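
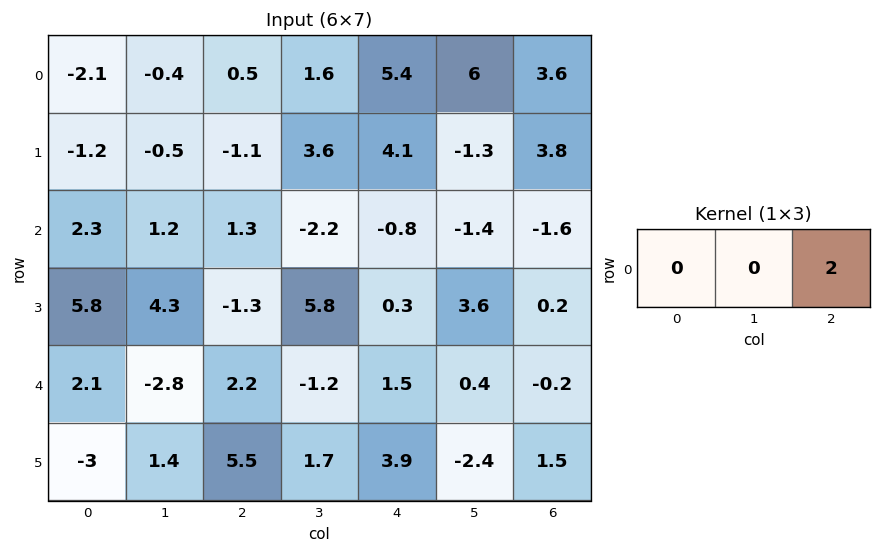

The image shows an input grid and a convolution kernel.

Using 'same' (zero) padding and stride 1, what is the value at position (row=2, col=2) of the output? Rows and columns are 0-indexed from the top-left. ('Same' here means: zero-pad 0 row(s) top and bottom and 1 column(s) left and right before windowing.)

-4.4

The receptive field on the zero-padded input at this output position is [1.2 1.3 -2.2]. Elementwise product with the kernel and sum: -2.2·2.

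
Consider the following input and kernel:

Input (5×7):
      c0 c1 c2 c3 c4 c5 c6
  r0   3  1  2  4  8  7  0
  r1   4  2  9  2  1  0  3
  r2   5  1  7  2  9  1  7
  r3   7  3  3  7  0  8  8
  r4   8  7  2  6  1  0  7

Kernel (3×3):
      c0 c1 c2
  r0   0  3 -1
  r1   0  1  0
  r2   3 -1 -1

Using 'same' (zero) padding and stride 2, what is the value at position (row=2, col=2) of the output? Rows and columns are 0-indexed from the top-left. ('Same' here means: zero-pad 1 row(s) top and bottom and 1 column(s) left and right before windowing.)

The receptive field on the zero-padded input at this output position is [7 0 8 / 6 1 0 / 0 0 0]. Elementwise product with the kernel and sum: 0·3 + 8·-1 + 1·1 + 0·3 + 0·-1 + 0·-1.

-7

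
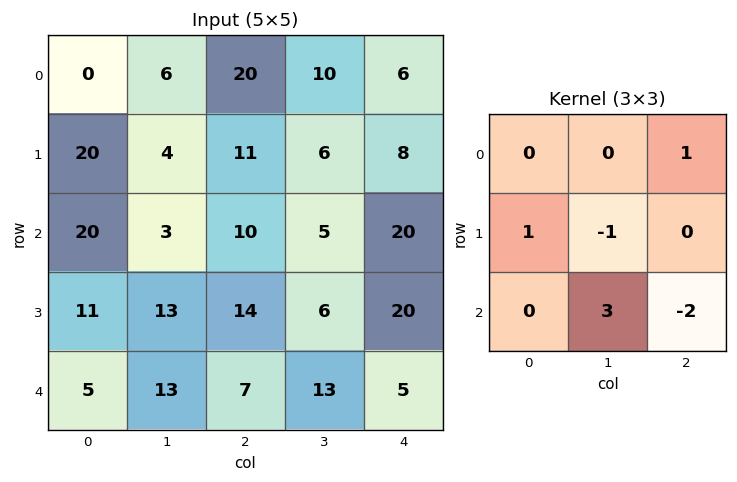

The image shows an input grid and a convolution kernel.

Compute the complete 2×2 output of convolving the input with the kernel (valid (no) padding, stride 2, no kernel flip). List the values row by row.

25 -14
33 57

Output[0,0]: The receptive field on the input at this output position is [0 6 20 / 20 4 11 / 20 3 10]. Elementwise product with the kernel and sum: 20·1 + 20·1 + 4·-1 + 3·3 + 10·-2.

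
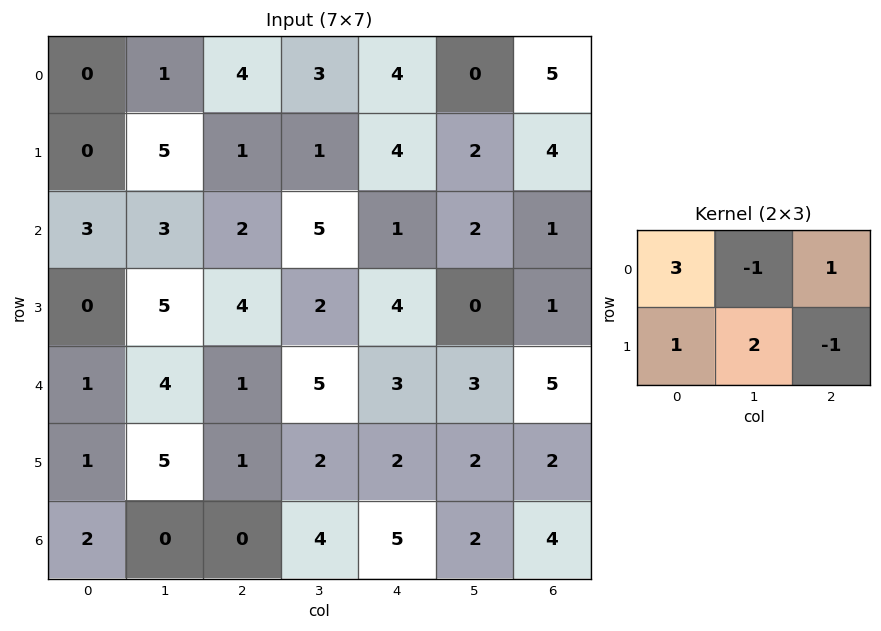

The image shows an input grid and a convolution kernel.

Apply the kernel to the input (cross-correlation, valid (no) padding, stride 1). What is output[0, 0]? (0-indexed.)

12

The receptive field on the input at this output position is [0 1 4 / 0 5 1]. Elementwise product with the kernel and sum: 0·3 + 1·-1 + 4·1 + 0·1 + 5·2 + 1·-1.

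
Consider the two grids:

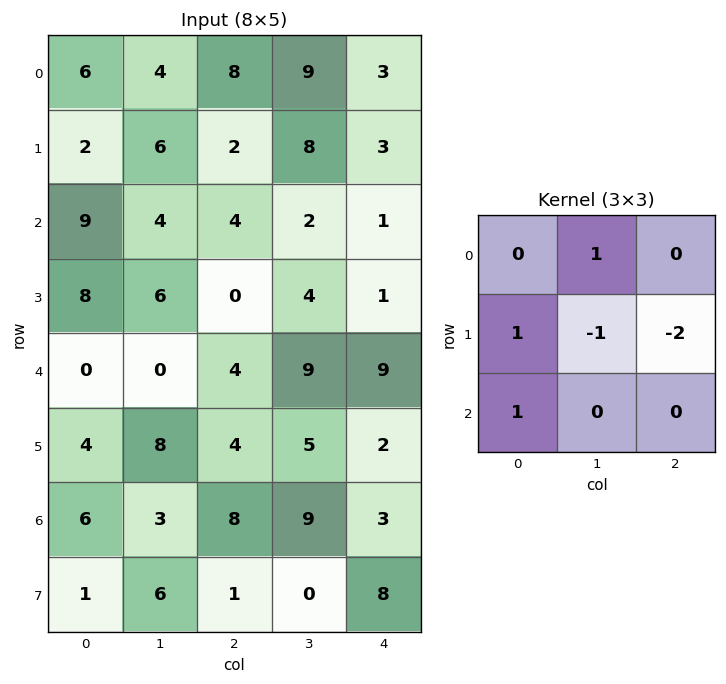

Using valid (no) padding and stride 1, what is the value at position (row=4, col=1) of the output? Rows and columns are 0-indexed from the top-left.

1

The receptive field on the input at this output position is [0 4 9 / 8 4 5 / 3 8 9]. Elementwise product with the kernel and sum: 4·1 + 8·1 + 4·-1 + 5·-2 + 3·1.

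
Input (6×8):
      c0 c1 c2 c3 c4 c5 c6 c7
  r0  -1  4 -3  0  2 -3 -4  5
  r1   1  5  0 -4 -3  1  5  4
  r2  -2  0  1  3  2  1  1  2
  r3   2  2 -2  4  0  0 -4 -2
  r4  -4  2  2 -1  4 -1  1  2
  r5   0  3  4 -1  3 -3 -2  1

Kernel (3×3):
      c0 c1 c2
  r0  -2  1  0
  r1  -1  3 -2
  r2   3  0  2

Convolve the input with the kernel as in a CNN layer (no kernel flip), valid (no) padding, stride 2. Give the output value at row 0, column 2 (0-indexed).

-3

The receptive field on the input at this output position is [2 -3 -4 / -3 1 5 / 2 1 1]. Elementwise product with the kernel and sum: 2·-2 + -3·1 + -3·-1 + 1·3 + 5·-2 + 2·3 + 1·2.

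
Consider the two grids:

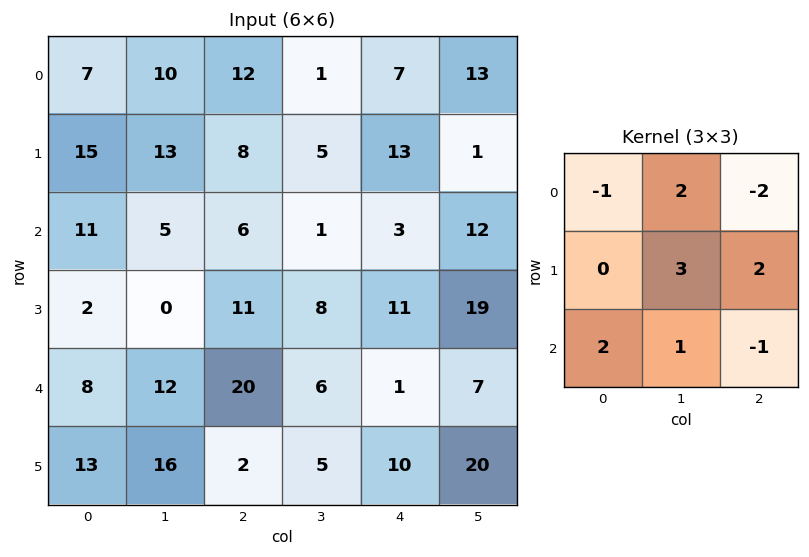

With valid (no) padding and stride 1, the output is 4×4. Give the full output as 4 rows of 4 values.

Output[0,0]: The receptive field on the input at this output position is [7 10 12 / 15 13 8 / 11 5 6]. Elementwise product with the kernel and sum: 7·-1 + 10·2 + 12·-2 + 13·3 + 8·2 + 11·2 + 5·1 + 6·-1.

65 61 27 21
15 16 4 60
17 92 81 58
92 107 2 -7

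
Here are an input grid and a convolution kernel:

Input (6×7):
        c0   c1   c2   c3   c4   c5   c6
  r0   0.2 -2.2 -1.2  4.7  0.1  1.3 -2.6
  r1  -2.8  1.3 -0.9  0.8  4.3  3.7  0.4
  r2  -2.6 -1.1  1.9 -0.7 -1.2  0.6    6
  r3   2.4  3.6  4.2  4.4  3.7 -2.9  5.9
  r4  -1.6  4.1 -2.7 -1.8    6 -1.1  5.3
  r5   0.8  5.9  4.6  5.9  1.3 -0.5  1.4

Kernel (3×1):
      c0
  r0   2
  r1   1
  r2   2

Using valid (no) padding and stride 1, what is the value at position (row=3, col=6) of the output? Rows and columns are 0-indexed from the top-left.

The receptive field on the input at this output position is [5.9 / 5.3 / 1.4]. Elementwise product with the kernel and sum: 5.9·2 + 5.3·1 + 1.4·2.

19.9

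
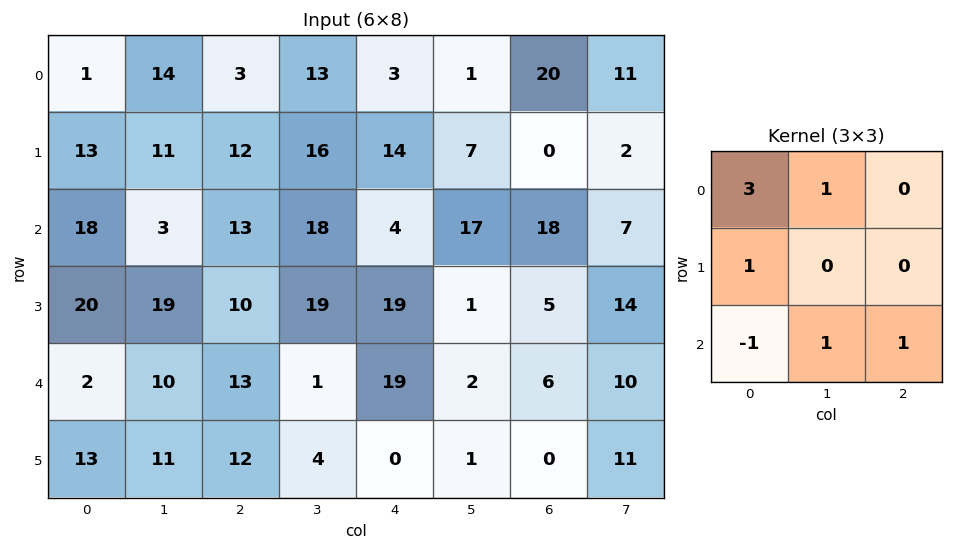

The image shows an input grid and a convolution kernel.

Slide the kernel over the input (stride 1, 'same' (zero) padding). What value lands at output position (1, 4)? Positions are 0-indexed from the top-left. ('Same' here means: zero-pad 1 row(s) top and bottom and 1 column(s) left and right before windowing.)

The receptive field on the zero-padded input at this output position is [13 3 1 / 16 14 7 / 18 4 17]. Elementwise product with the kernel and sum: 13·3 + 3·1 + 16·1 + 18·-1 + 4·1 + 17·1.

61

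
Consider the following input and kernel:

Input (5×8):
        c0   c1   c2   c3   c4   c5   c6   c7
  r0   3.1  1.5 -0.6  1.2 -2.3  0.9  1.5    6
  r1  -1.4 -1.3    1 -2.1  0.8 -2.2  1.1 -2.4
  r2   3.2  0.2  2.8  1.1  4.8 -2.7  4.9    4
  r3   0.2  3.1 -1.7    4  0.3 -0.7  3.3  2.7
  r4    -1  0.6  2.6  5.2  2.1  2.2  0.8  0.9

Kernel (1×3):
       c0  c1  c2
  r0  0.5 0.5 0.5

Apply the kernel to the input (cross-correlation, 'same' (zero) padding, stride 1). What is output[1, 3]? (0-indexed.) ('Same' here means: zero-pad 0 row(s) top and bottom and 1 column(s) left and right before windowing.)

-0.15

The receptive field on the zero-padded input at this output position is [1 -2.1 0.8]. Elementwise product with the kernel and sum: 1·0.5 + -2.1·0.5 + 0.8·0.5.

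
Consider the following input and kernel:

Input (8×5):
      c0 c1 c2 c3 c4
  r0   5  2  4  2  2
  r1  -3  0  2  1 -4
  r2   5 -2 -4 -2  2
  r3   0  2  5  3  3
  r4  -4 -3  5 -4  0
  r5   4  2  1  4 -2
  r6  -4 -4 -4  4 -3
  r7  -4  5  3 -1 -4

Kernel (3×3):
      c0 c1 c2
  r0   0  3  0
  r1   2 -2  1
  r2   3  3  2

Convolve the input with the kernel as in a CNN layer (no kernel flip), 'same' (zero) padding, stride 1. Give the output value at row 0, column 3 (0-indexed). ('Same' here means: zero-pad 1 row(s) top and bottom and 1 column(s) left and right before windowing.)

The receptive field on the zero-padded input at this output position is [0 0 0 / 4 2 2 / 2 1 -4]. Elementwise product with the kernel and sum: 0·3 + 4·2 + 2·-2 + 2·1 + 2·3 + 1·3 + -4·2.

7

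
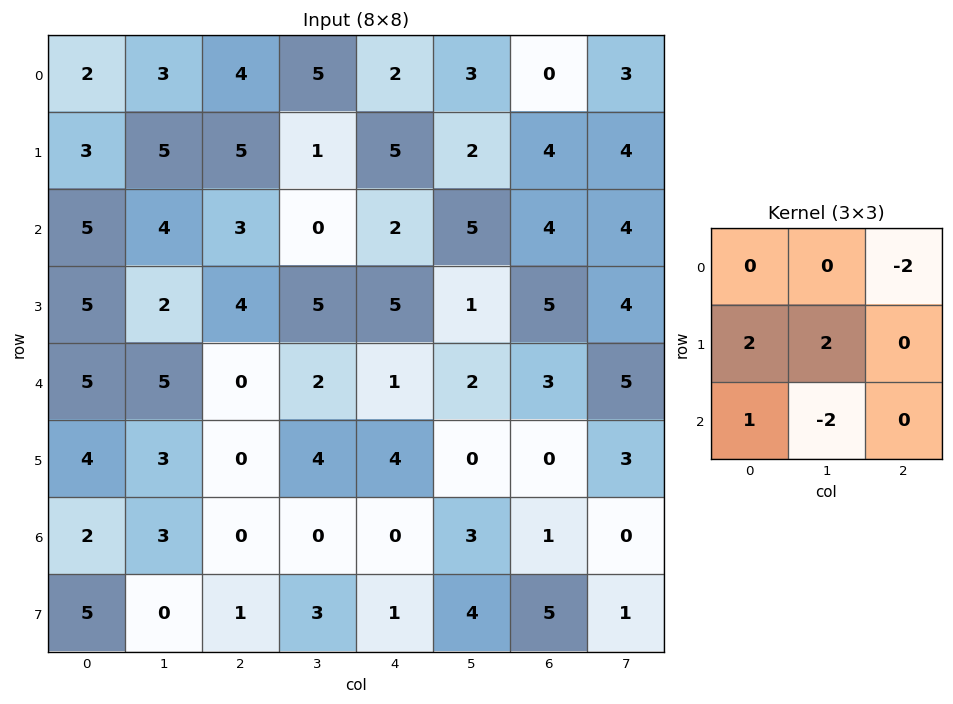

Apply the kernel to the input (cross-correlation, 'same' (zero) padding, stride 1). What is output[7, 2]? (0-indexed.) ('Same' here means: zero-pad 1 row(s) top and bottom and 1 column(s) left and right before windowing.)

2

The receptive field on the zero-padded input at this output position is [3 0 0 / 0 1 3 / 0 0 0]. Elementwise product with the kernel and sum: 0·-2 + 0·2 + 1·2 + 0·1 + 0·-2.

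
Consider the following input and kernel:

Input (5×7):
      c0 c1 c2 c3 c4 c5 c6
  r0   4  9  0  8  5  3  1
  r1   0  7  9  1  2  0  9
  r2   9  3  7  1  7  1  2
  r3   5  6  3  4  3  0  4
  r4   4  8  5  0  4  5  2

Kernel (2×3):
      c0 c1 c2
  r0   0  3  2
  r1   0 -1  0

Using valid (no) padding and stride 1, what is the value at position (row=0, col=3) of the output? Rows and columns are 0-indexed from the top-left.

The receptive field on the input at this output position is [8 5 3 / 1 2 0]. Elementwise product with the kernel and sum: 5·3 + 3·2 + 2·-1.

19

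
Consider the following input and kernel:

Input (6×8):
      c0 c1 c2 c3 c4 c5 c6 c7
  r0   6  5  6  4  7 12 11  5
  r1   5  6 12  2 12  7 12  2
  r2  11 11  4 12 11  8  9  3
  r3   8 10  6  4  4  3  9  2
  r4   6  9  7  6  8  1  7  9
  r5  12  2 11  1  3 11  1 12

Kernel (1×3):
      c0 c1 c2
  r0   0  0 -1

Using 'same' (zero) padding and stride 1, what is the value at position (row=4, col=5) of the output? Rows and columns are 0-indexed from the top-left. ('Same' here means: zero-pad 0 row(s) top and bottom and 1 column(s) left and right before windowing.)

The receptive field on the zero-padded input at this output position is [8 1 7]. Elementwise product with the kernel and sum: 7·-1.

-7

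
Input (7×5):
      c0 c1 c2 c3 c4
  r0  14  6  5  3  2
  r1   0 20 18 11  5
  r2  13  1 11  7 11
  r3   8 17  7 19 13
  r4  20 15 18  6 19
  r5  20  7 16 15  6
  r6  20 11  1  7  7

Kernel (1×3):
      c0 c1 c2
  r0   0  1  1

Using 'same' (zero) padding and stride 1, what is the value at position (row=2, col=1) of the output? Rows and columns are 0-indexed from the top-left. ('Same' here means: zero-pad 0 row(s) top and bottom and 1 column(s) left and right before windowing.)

The receptive field on the zero-padded input at this output position is [13 1 11]. Elementwise product with the kernel and sum: 1·1 + 11·1.

12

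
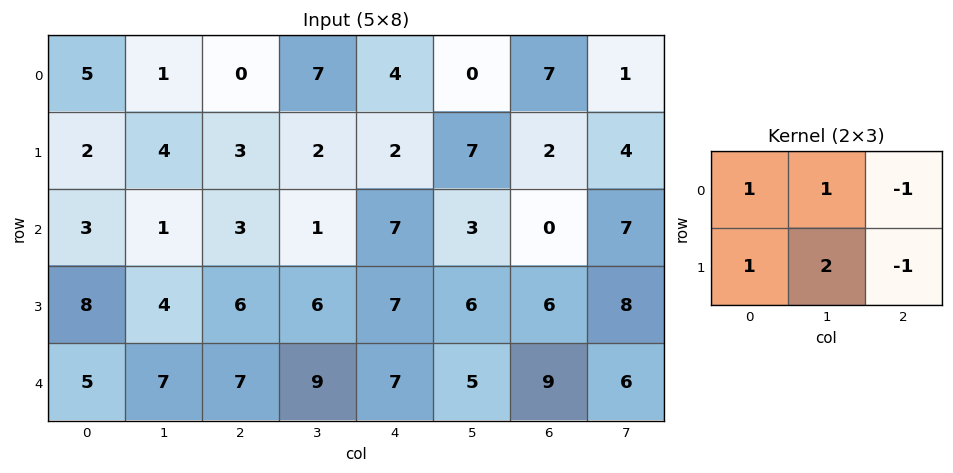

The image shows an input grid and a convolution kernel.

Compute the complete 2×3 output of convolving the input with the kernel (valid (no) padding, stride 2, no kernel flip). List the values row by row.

Output[0,0]: The receptive field on the input at this output position is [5 1 0 / 2 4 3]. Elementwise product with the kernel and sum: 5·1 + 1·1 + 0·-1 + 2·1 + 4·2 + 3·-1.

13 8 11
11 8 23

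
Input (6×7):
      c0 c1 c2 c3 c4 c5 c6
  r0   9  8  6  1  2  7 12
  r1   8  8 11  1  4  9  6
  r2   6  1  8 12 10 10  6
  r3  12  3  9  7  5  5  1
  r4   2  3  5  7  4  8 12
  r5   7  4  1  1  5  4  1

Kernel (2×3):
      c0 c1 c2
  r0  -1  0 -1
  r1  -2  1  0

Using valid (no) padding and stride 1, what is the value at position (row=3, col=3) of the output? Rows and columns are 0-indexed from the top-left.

The receptive field on the input at this output position is [7 5 5 / 7 4 8]. Elementwise product with the kernel and sum: 7·-1 + 5·-1 + 7·-2 + 4·1.

-22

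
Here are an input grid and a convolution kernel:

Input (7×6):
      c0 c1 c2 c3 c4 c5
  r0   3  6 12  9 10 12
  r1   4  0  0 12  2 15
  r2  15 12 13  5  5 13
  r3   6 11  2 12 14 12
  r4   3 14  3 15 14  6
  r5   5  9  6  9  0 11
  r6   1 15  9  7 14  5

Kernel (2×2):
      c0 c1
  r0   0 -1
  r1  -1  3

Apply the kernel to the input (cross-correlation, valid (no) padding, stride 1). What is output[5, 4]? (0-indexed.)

The receptive field on the input at this output position is [0 11 / 14 5]. Elementwise product with the kernel and sum: 11·-1 + 14·-1 + 5·3.

-10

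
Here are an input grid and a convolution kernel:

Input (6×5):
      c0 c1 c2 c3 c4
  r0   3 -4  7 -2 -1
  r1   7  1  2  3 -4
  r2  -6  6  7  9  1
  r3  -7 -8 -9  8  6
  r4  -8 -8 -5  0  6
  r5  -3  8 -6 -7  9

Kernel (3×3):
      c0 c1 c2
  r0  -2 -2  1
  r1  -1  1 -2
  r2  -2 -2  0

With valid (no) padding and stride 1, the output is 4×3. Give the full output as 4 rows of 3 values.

Output[0,0]: The receptive field on the input at this output position is [3 -4 7 / 7 1 2 / -6 6 7]. Elementwise product with the kernel and sum: 3·-2 + -4·-2 + 7·1 + 7·-1 + 1·1 + 2·-2 + -6·-2 + 6·-2.
Output[0,1]: The receptive field on the input at this output position is [-4 7 -2 / 1 2 3 / 6 7 9]. Elementwise product with the kernel and sum: -4·-2 + 7·-2 + -2·1 + 1·-1 + 2·1 + 3·-2 + 6·-2 + 7·-2.

-1 -39 -34
14 14 -12
56 -8 -16
21 41 27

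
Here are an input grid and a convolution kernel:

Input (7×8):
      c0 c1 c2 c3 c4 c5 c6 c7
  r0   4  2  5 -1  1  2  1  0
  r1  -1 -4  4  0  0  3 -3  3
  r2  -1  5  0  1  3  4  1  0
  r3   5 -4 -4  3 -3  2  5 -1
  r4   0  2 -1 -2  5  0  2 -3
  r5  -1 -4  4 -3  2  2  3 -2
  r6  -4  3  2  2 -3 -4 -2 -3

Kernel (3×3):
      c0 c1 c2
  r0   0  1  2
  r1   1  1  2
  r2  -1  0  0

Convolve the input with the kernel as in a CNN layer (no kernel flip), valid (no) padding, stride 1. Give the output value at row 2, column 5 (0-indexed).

6

The receptive field on the input at this output position is [4 1 0 / 2 5 -1 / 0 2 -3]. Elementwise product with the kernel and sum: 1·1 + 0·2 + 2·1 + 5·1 + -1·2 + 0·-1.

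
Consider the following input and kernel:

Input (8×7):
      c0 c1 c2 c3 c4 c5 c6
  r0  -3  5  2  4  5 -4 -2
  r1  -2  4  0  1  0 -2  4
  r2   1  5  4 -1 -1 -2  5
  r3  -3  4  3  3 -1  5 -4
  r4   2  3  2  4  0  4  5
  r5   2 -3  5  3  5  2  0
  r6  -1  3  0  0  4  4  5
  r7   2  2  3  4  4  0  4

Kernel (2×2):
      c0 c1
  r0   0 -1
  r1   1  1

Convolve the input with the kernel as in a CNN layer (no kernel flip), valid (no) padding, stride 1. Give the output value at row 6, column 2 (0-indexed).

The receptive field on the input at this output position is [0 0 / 3 4]. Elementwise product with the kernel and sum: 0·-1 + 3·1 + 4·1.

7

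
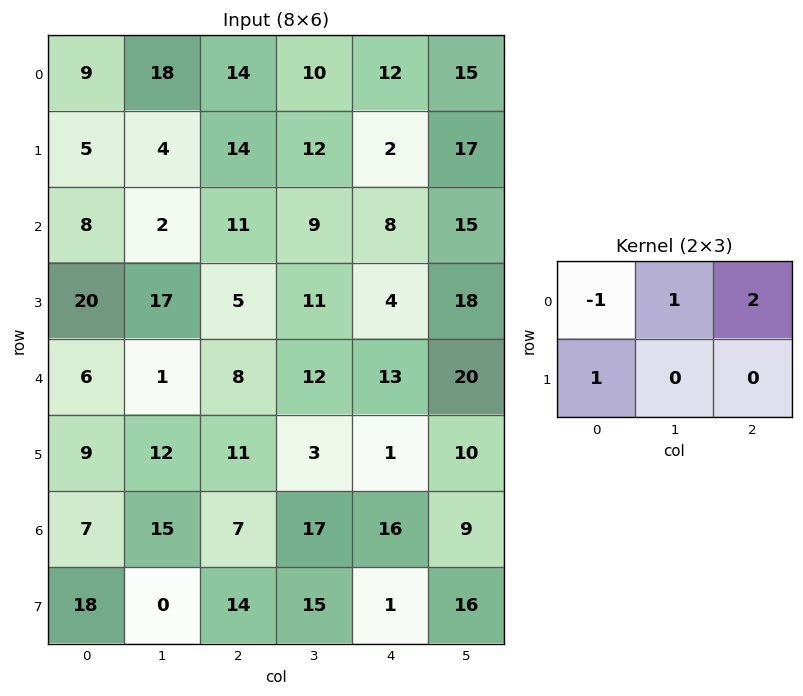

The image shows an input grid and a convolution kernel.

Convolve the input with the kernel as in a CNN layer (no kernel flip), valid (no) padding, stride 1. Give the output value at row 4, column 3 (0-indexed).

44

The receptive field on the input at this output position is [12 13 20 / 3 1 10]. Elementwise product with the kernel and sum: 12·-1 + 13·1 + 20·2 + 3·1.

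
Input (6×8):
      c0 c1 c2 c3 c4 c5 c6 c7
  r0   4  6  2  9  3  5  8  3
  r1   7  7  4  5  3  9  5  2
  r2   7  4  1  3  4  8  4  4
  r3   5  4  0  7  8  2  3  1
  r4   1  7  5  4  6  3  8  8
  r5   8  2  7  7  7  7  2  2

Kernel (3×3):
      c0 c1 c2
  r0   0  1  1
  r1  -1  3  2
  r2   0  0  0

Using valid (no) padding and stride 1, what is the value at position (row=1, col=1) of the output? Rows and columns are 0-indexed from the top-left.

14

The receptive field on the input at this output position is [7 4 5 / 4 1 3 / 4 0 7]. Elementwise product with the kernel and sum: 4·1 + 5·1 + 4·-1 + 1·3 + 3·2.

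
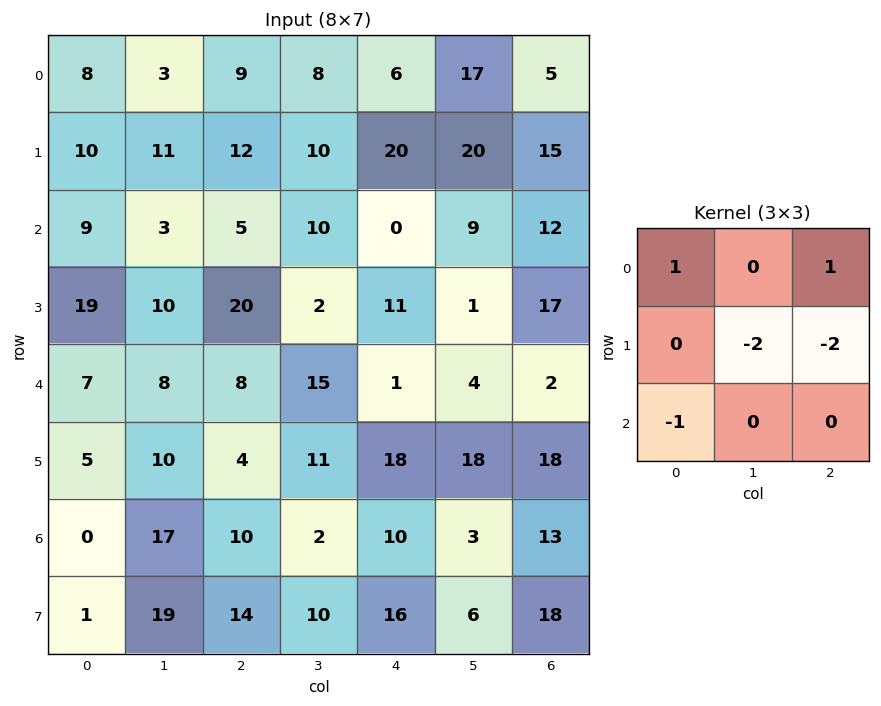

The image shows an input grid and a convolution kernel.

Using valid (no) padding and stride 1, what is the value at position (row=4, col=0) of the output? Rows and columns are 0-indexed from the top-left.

The receptive field on the input at this output position is [7 8 8 / 5 10 4 / 0 17 10]. Elementwise product with the kernel and sum: 7·1 + 8·1 + 10·-2 + 4·-2 + 0·-1.

-13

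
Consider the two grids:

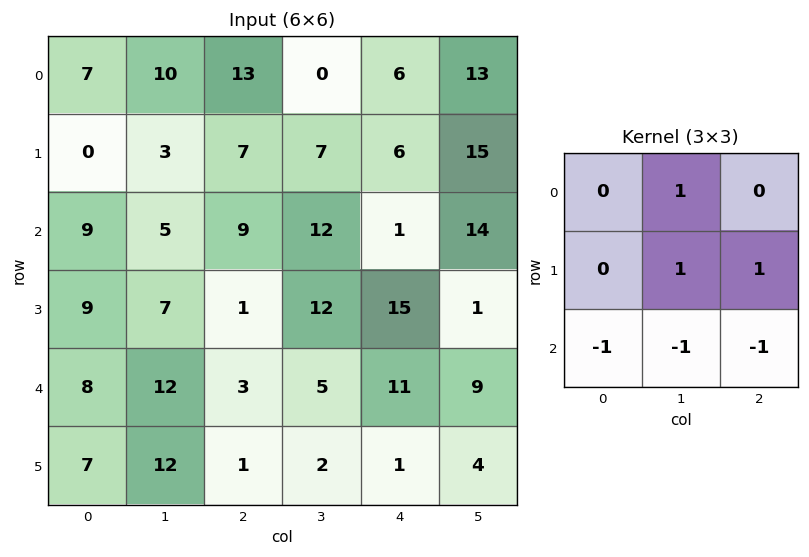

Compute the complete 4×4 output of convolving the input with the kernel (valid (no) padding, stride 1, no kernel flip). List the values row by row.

-3 1 -9 0
0 8 -8 -7
-10 2 20 -8
2 -6 24 28

Output[0,0]: The receptive field on the input at this output position is [7 10 13 / 0 3 7 / 9 5 9]. Elementwise product with the kernel and sum: 10·1 + 3·1 + 7·1 + 9·-1 + 5·-1 + 9·-1.
Output[0,1]: The receptive field on the input at this output position is [10 13 0 / 3 7 7 / 5 9 12]. Elementwise product with the kernel and sum: 13·1 + 7·1 + 7·1 + 5·-1 + 9·-1 + 12·-1.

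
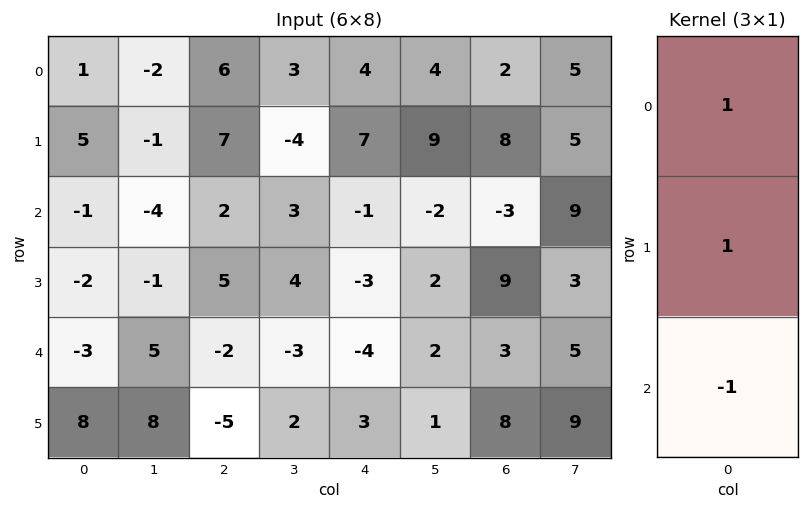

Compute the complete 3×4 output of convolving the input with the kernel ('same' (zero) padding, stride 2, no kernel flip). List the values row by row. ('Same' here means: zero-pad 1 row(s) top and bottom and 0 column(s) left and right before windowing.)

-4 -1 -3 -6
6 4 9 -4
-13 8 -10 4

Output[0,0]: The receptive field on the zero-padded input at this output position is [0 / 1 / 5]. Elementwise product with the kernel and sum: 0·1 + 1·1 + 5·-1.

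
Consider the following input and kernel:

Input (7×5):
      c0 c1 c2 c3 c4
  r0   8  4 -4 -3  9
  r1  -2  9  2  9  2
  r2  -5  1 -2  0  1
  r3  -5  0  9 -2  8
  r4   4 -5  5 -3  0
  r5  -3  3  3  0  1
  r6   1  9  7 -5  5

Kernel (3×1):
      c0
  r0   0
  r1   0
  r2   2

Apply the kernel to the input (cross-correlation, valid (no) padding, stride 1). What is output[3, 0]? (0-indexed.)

The receptive field on the input at this output position is [-5 / 4 / -3]. Elementwise product with the kernel and sum: -3·2.

-6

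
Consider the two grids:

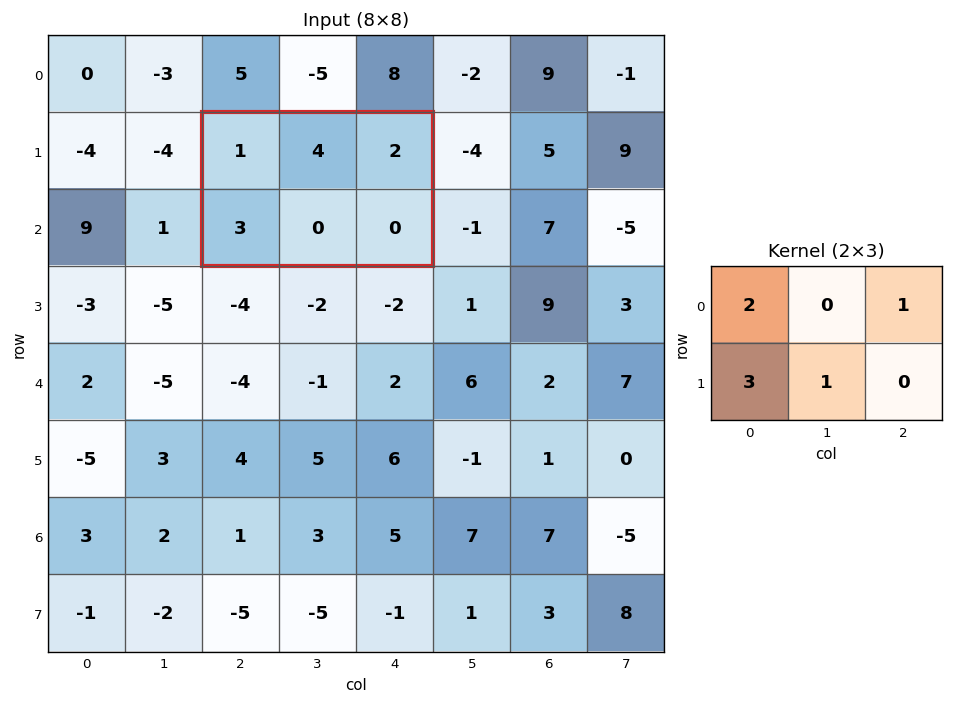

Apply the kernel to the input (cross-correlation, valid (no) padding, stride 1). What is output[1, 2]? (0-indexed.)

13

The receptive field on the input at this output position is [1 4 2 / 3 0 0]. Elementwise product with the kernel and sum: 1·2 + 2·1 + 3·3 + 0·1.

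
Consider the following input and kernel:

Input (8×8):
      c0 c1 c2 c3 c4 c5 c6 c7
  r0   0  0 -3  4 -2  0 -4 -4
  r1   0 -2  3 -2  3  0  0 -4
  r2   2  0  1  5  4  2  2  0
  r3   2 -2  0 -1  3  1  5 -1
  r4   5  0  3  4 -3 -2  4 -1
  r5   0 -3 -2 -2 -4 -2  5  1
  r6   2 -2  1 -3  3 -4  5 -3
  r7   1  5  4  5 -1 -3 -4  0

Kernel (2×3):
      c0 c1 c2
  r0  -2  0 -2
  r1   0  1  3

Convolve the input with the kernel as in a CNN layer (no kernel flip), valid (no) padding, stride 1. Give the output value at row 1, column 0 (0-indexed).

The receptive field on the input at this output position is [0 -2 3 / 2 0 1]. Elementwise product with the kernel and sum: 0·-2 + 3·-2 + 0·1 + 1·3.

-3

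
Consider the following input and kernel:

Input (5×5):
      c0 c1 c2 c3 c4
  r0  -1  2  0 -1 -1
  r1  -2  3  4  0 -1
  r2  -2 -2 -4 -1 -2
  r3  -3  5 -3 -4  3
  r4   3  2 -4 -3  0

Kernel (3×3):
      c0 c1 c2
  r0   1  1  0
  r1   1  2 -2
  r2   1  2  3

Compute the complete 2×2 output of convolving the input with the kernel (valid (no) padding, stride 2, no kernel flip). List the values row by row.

Output[0,0]: The receptive field on the input at this output position is [-1 2 0 / -2 3 4 / -2 -2 -4]. Elementwise product with the kernel and sum: -1·1 + 2·1 + -2·1 + 3·2 + 4·-2 + -2·1 + -2·2 + -4·3.

-21 -7
4 -32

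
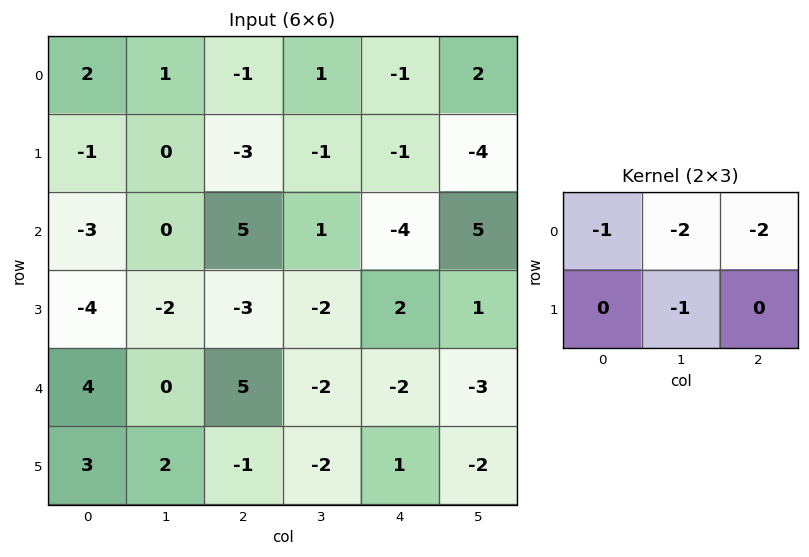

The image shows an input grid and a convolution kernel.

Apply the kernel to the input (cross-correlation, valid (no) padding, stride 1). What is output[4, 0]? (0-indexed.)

-16

The receptive field on the input at this output position is [4 0 5 / 3 2 -1]. Elementwise product with the kernel and sum: 4·-1 + 0·-2 + 5·-2 + 2·-1.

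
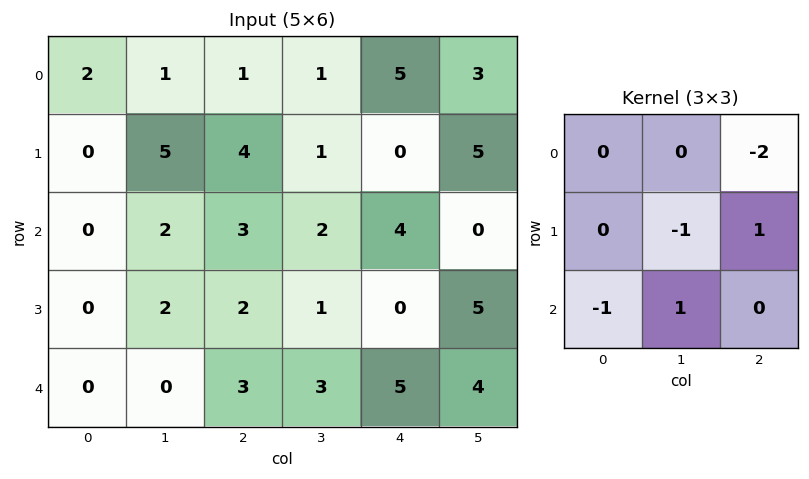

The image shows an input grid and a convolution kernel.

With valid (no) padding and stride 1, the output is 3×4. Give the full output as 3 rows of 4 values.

Output[0,0]: The receptive field on the input at this output position is [2 1 1 / 0 5 4 / 0 2 3]. Elementwise product with the kernel and sum: 1·-2 + 5·-1 + 4·1 + 0·-1 + 2·1.
Output[0,1]: The receptive field on the input at this output position is [1 1 1 / 5 4 1 / 2 3 2]. Elementwise product with the kernel and sum: 1·-2 + 4·-1 + 1·1 + 2·-1 + 3·1.

-1 -4 -12 1
-5 -3 1 -15
-6 -2 -9 7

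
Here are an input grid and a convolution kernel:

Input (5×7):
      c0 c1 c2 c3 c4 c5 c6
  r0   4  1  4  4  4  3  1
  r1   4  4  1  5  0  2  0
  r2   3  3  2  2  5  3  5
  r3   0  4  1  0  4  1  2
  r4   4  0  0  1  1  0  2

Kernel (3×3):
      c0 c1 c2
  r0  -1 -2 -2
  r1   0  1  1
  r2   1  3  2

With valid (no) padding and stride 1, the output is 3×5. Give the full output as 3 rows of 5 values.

7 2 3 7 14
5 -5 5 13 15
-4 -8 -7 -9 -13

Output[0,0]: The receptive field on the input at this output position is [4 1 4 / 4 4 1 / 3 3 2]. Elementwise product with the kernel and sum: 4·-1 + 1·-2 + 4·-2 + 4·1 + 1·1 + 3·1 + 3·3 + 2·2.
Output[0,1]: The receptive field on the input at this output position is [1 4 4 / 4 1 5 / 3 2 2]. Elementwise product with the kernel and sum: 1·-1 + 4·-2 + 4·-2 + 1·1 + 5·1 + 3·1 + 2·3 + 2·2.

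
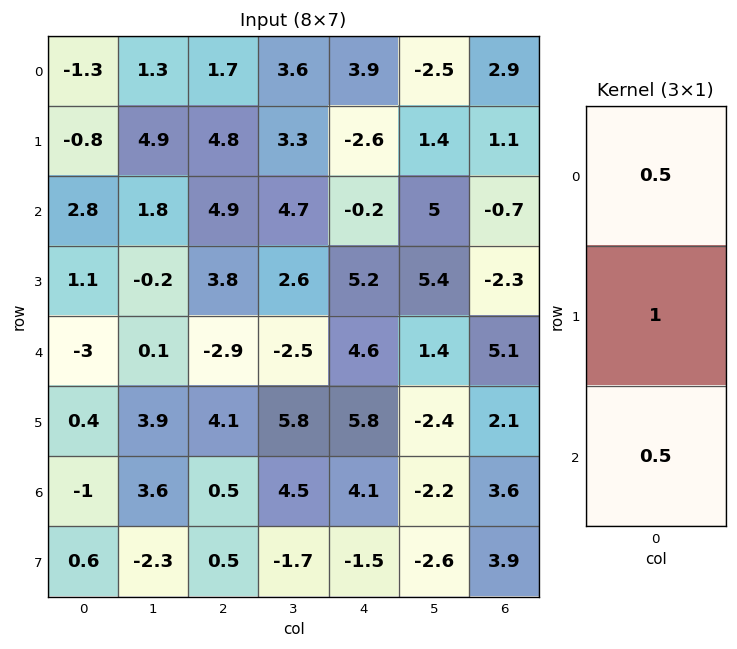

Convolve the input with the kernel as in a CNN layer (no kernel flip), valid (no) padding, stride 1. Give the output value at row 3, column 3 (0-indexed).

1.7

The receptive field on the input at this output position is [2.6 / -2.5 / 5.8]. Elementwise product with the kernel and sum: 2.6·0.5 + -2.5·1 + 5.8·0.5.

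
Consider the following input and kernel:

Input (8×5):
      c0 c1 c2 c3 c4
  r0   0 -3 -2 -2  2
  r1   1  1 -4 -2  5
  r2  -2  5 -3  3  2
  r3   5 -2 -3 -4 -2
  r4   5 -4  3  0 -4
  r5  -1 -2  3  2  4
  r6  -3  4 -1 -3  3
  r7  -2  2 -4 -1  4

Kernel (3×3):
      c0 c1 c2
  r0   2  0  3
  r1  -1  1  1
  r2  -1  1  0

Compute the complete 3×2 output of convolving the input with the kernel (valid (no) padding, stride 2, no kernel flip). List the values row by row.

-3 15
-32 -6
28 -5

Output[0,0]: The receptive field on the input at this output position is [0 -3 -2 / 1 1 -4 / -2 5 -3]. Elementwise product with the kernel and sum: 0·2 + -2·3 + 1·-1 + 1·1 + -4·1 + -2·-1 + 5·1.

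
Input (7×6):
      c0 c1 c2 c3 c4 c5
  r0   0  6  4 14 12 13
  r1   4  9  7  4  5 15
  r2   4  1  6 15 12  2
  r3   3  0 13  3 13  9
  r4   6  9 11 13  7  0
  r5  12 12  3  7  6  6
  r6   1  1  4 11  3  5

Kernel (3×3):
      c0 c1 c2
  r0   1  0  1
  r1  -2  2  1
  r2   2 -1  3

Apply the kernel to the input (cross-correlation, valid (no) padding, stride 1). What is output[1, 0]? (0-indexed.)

56

The receptive field on the input at this output position is [4 9 7 / 4 1 6 / 3 0 13]. Elementwise product with the kernel and sum: 4·1 + 7·1 + 4·-2 + 1·2 + 6·1 + 3·2 + 0·-1 + 13·3.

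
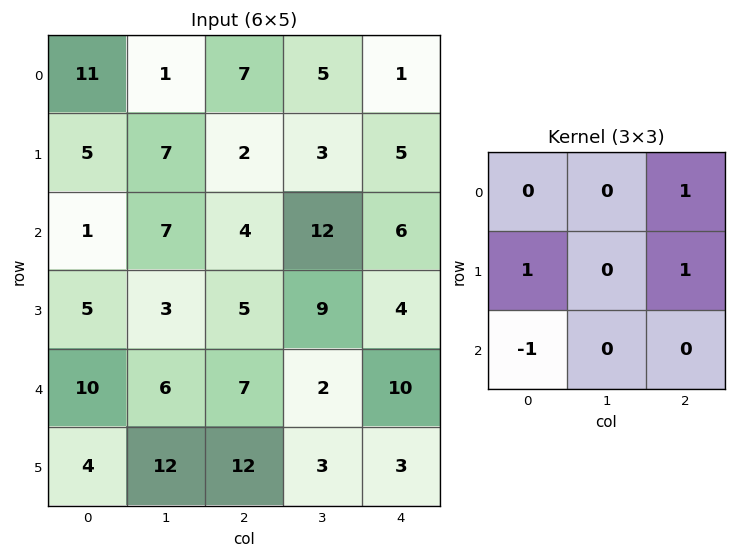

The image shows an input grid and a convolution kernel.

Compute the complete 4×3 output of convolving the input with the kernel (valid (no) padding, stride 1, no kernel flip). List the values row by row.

13 8 4
2 19 10
4 18 8
18 5 9

Output[0,0]: The receptive field on the input at this output position is [11 1 7 / 5 7 2 / 1 7 4]. Elementwise product with the kernel and sum: 7·1 + 5·1 + 2·1 + 1·-1.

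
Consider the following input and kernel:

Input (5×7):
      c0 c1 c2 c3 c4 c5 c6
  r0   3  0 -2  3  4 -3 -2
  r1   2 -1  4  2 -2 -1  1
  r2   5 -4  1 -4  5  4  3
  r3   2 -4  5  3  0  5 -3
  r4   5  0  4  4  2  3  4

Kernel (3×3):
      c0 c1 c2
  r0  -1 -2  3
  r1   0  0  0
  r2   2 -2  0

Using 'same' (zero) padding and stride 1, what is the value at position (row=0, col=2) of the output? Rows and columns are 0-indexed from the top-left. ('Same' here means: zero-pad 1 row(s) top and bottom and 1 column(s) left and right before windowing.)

The receptive field on the zero-padded input at this output position is [0 0 0 / 0 -2 3 / -1 4 2]. Elementwise product with the kernel and sum: 0·-1 + 0·-2 + 0·3 + -1·2 + 4·-2.

-10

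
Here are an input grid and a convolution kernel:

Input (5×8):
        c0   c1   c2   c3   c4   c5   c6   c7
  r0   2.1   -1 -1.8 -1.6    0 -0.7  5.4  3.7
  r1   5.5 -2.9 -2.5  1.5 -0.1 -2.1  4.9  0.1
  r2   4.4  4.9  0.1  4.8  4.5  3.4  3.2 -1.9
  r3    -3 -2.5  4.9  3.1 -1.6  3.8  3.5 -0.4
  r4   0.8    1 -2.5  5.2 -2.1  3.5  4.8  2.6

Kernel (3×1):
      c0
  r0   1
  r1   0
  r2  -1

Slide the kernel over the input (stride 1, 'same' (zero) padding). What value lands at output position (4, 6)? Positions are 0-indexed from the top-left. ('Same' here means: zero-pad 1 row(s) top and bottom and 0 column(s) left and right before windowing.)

3.5

The receptive field on the zero-padded input at this output position is [3.5 / 4.8 / 0]. Elementwise product with the kernel and sum: 3.5·1 + 0·-1.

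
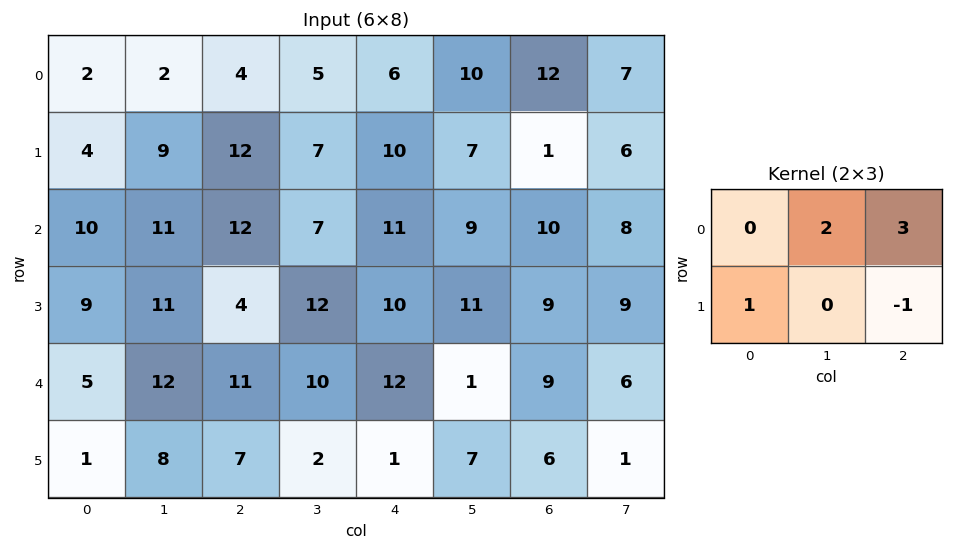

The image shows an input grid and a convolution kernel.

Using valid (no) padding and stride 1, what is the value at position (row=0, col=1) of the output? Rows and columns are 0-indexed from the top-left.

The receptive field on the input at this output position is [2 4 5 / 9 12 7]. Elementwise product with the kernel and sum: 4·2 + 5·3 + 9·1 + 7·-1.

25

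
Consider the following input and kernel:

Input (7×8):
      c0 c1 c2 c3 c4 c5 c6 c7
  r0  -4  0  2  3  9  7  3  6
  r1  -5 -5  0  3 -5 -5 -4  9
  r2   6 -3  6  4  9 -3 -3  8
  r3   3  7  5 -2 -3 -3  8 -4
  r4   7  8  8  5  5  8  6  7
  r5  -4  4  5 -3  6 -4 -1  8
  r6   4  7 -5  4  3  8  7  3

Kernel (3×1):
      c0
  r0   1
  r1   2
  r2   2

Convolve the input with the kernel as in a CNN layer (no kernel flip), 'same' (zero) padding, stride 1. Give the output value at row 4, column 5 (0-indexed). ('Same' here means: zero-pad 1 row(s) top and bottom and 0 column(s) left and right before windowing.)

5

The receptive field on the zero-padded input at this output position is [-3 / 8 / -4]. Elementwise product with the kernel and sum: -3·1 + 8·2 + -4·2.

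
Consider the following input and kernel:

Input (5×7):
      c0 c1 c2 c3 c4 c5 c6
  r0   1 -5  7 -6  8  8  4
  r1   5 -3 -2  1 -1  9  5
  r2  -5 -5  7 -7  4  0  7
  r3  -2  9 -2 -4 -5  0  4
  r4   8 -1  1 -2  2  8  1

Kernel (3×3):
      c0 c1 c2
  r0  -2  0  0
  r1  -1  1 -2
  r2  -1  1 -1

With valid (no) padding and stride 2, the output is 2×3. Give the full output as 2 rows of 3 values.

-13 -27 -27
15 -11 -6

Output[0,0]: The receptive field on the input at this output position is [1 -5 7 / 5 -3 -2 / -5 -5 7]. Elementwise product with the kernel and sum: 1·-2 + 5·-1 + -3·1 + -2·-2 + -5·-1 + -5·1 + 7·-1.
Output[0,1]: The receptive field on the input at this output position is [7 -6 8 / -2 1 -1 / 7 -7 4]. Elementwise product with the kernel and sum: 7·-2 + -2·-1 + 1·1 + -1·-2 + 7·-1 + -7·1 + 4·-1.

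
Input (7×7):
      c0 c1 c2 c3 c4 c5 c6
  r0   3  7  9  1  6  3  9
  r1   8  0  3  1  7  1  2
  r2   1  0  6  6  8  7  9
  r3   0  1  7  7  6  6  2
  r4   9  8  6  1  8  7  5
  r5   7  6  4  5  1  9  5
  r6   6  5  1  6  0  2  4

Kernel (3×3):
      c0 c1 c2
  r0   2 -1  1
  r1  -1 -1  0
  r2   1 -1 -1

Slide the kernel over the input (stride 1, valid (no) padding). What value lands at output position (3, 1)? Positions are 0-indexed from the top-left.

-15

The receptive field on the input at this output position is [1 7 7 / 8 6 1 / 6 4 5]. Elementwise product with the kernel and sum: 1·2 + 7·-1 + 7·1 + 8·-1 + 6·-1 + 6·1 + 4·-1 + 5·-1.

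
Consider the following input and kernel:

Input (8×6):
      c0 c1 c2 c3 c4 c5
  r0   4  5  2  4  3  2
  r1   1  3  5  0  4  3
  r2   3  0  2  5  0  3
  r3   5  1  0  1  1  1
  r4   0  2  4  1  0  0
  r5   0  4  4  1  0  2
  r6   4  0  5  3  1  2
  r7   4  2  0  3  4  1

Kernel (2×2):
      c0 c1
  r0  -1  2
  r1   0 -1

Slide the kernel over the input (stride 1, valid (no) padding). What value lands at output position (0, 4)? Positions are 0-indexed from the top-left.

The receptive field on the input at this output position is [3 2 / 4 3]. Elementwise product with the kernel and sum: 3·-1 + 2·2 + 3·-1.

-2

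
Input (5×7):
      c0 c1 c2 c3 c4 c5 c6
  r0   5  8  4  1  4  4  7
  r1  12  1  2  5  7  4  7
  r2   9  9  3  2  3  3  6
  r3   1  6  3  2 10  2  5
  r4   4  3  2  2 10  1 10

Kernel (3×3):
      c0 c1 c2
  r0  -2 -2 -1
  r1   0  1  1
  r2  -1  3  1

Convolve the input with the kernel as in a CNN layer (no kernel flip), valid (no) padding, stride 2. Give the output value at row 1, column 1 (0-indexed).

The receptive field on the input at this output position is [3 2 3 / 3 2 10 / 2 2 10]. Elementwise product with the kernel and sum: 3·-2 + 2·-2 + 3·-1 + 2·1 + 10·1 + 2·-1 + 2·3 + 10·1.

13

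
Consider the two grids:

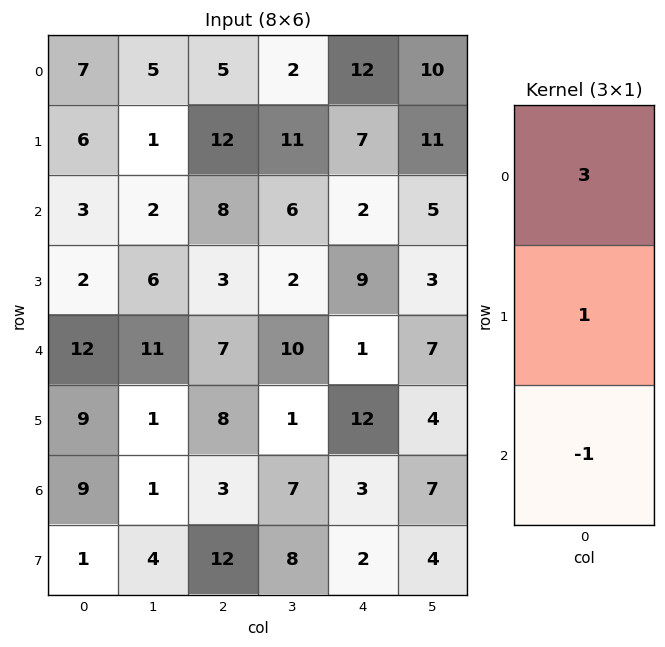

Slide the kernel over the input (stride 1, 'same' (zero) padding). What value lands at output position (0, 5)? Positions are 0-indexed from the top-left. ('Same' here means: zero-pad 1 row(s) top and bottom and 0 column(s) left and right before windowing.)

-1

The receptive field on the zero-padded input at this output position is [0 / 10 / 11]. Elementwise product with the kernel and sum: 0·3 + 10·1 + 11·-1.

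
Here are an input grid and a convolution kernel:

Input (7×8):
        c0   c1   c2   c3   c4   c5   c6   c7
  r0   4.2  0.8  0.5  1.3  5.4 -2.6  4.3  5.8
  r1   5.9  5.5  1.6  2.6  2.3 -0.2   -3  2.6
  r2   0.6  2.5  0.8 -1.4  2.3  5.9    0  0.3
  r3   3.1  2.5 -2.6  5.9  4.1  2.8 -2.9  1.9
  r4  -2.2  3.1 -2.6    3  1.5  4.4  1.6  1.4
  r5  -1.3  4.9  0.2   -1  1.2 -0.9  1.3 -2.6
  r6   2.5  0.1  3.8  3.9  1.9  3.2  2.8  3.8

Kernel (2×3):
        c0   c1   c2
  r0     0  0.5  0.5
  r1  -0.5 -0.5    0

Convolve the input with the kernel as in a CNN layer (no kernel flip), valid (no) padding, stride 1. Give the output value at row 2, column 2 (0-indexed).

The receptive field on the input at this output position is [0.8 -1.4 2.3 / -2.6 5.9 4.1]. Elementwise product with the kernel and sum: -1.4·0.5 + 2.3·0.5 + -2.6·-0.5 + 5.9·-0.5.

-1.2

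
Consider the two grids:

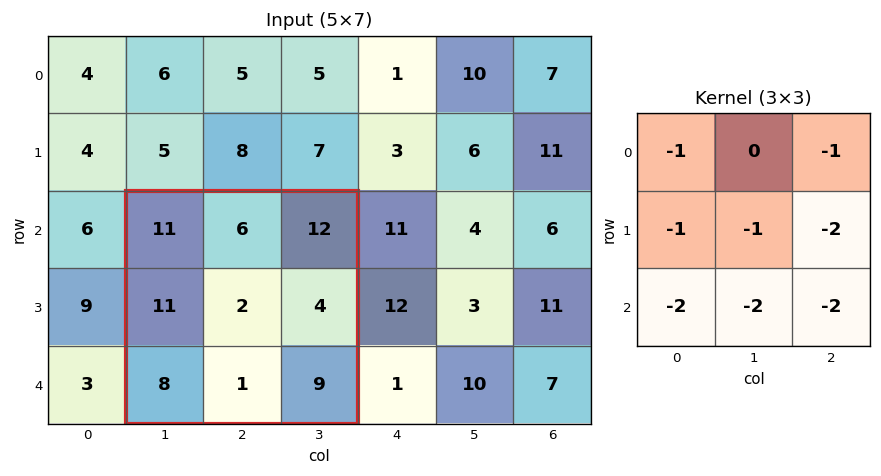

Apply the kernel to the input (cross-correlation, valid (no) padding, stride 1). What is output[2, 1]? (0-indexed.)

-80

The receptive field on the input at this output position is [11 6 12 / 11 2 4 / 8 1 9]. Elementwise product with the kernel and sum: 11·-1 + 12·-1 + 11·-1 + 2·-1 + 4·-2 + 8·-2 + 1·-2 + 9·-2.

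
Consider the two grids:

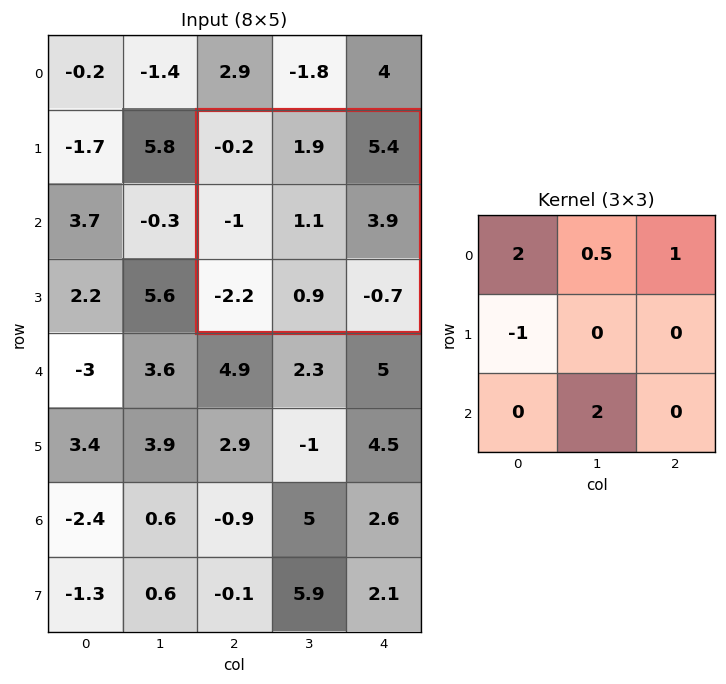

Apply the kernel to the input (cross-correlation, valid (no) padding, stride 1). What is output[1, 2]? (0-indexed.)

The receptive field on the input at this output position is [-0.2 1.9 5.4 / -1 1.1 3.9 / -2.2 0.9 -0.7]. Elementwise product with the kernel and sum: -0.2·2 + 1.9·0.5 + 5.4·1 + -1·-1 + 0.9·2.

8.75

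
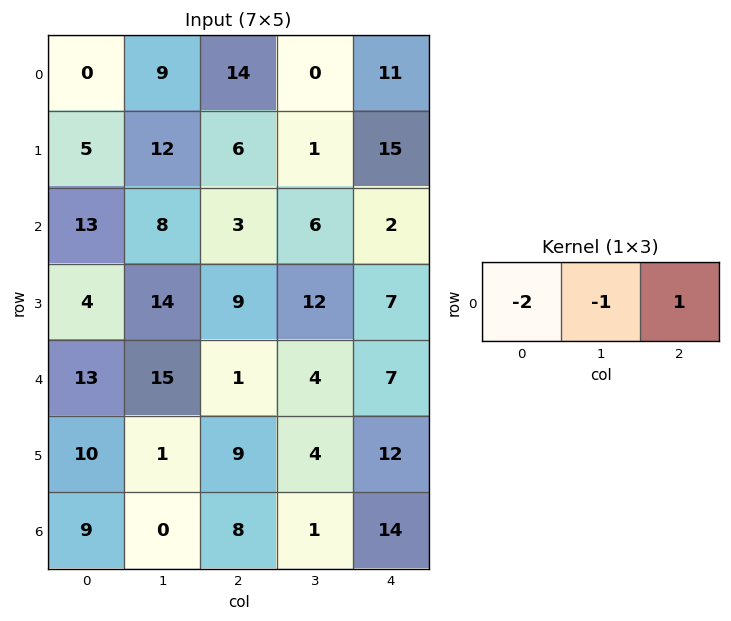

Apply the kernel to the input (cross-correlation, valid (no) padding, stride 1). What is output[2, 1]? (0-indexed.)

The receptive field on the input at this output position is [8 3 6]. Elementwise product with the kernel and sum: 8·-2 + 3·-1 + 6·1.

-13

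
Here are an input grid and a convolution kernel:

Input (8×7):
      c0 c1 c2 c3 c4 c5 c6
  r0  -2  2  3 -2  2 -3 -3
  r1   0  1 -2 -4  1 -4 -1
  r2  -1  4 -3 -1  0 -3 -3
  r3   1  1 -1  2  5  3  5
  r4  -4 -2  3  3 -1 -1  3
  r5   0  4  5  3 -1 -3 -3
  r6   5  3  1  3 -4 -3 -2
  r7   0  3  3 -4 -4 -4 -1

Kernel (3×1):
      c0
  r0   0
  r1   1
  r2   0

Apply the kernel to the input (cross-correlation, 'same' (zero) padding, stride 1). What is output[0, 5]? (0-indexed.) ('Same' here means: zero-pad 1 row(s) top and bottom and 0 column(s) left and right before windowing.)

The receptive field on the zero-padded input at this output position is [0 / -3 / -4]. Elementwise product with the kernel and sum: -3·1.

-3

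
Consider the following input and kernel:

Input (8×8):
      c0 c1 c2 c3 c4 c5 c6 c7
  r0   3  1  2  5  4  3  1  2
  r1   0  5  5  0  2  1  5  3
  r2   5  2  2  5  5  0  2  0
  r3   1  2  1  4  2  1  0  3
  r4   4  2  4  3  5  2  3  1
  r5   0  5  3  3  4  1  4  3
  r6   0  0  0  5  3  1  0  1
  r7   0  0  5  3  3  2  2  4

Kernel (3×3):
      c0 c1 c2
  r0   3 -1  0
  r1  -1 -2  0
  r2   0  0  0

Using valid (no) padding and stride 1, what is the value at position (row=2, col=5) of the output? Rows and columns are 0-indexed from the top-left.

The receptive field on the input at this output position is [0 2 0 / 1 0 3 / 2 3 1]. Elementwise product with the kernel and sum: 0·3 + 2·-1 + 1·-1 + 0·-2.

-3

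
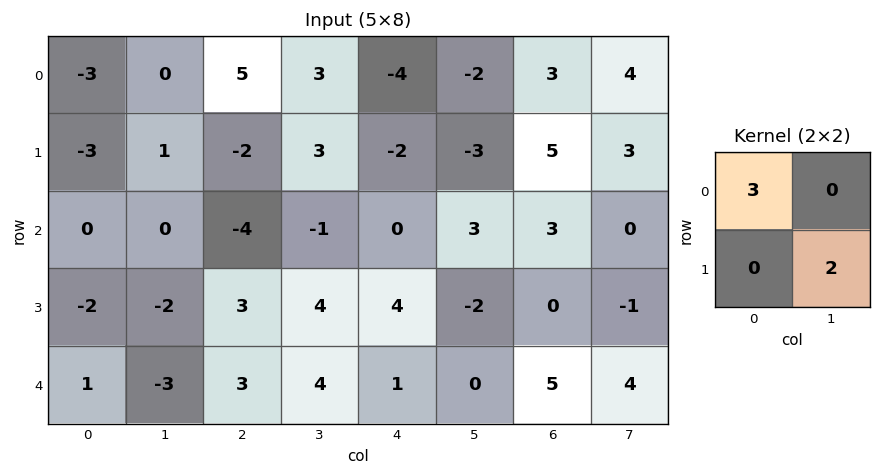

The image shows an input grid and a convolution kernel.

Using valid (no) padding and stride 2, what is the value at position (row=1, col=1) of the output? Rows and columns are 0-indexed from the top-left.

-4

The receptive field on the input at this output position is [-4 -1 / 3 4]. Elementwise product with the kernel and sum: -4·3 + 4·2.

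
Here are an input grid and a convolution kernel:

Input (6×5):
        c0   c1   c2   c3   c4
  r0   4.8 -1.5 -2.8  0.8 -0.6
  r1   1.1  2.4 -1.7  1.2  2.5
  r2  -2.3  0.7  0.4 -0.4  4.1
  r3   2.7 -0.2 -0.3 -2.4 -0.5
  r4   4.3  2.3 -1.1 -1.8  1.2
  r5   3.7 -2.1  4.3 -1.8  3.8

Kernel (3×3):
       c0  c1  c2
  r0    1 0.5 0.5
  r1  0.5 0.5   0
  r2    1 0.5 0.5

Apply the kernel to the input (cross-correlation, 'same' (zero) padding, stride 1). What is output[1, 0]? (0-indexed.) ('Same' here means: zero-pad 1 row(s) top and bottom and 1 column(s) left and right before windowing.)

The receptive field on the zero-padded input at this output position is [0 4.8 -1.5 / 0 1.1 2.4 / 0 -2.3 0.7]. Elementwise product with the kernel and sum: 0·1 + 4.8·0.5 + -1.5·0.5 + 0·0.5 + 1.1·0.5 + 0·1 + -2.3·0.5 + 0.7·0.5.

1.4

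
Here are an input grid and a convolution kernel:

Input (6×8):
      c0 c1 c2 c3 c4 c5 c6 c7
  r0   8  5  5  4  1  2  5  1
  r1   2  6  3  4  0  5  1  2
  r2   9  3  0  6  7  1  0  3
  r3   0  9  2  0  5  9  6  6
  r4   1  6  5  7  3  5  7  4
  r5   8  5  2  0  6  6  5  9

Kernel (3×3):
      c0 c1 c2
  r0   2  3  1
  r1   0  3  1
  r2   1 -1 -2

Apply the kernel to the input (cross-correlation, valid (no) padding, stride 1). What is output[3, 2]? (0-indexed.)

The receptive field on the input at this output position is [2 0 5 / 5 7 3 / 2 0 6]. Elementwise product with the kernel and sum: 2·2 + 0·3 + 5·1 + 7·3 + 3·1 + 2·1 + 0·-1 + 6·-2.

23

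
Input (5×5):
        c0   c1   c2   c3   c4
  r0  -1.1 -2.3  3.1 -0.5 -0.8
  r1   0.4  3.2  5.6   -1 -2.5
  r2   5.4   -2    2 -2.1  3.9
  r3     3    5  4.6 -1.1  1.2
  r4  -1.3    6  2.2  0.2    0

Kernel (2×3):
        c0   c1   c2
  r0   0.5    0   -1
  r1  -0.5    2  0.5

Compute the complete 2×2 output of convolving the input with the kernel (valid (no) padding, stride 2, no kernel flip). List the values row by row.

Output[0,0]: The receptive field on the input at this output position is [-1.1 -2.3 3.1 / 0.4 3.2 5.6]. Elementwise product with the kernel and sum: -1.1·0.5 + 3.1·-1 + 0.4·-0.5 + 3.2·2 + 5.6·0.5.

5.35 -3.7
11.5 -6.8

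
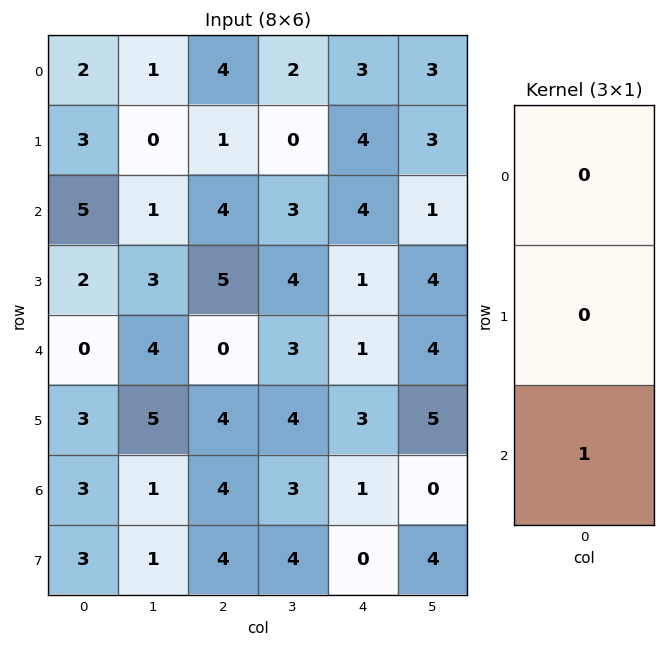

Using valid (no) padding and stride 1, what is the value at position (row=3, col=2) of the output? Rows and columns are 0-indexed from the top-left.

4

The receptive field on the input at this output position is [5 / 0 / 4]. Elementwise product with the kernel and sum: 4·1.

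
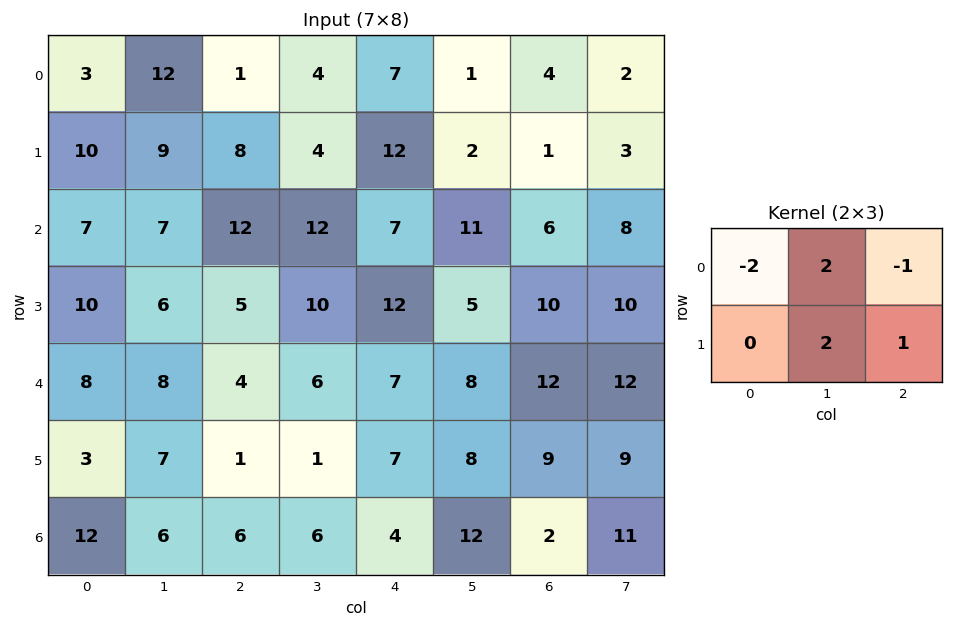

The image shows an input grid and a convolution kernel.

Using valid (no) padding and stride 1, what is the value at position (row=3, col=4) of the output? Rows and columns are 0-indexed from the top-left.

4

The receptive field on the input at this output position is [12 5 10 / 7 8 12]. Elementwise product with the kernel and sum: 12·-2 + 5·2 + 10·-1 + 8·2 + 12·1.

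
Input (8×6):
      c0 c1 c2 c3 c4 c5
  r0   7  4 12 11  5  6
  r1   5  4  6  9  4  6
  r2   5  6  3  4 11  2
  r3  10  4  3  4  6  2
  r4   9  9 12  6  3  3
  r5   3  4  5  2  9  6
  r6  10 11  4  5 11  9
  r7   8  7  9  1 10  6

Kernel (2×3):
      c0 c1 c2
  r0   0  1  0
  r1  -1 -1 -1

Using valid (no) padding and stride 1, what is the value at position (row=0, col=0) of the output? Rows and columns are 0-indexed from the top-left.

The receptive field on the input at this output position is [7 4 12 / 5 4 6]. Elementwise product with the kernel and sum: 4·1 + 5·-1 + 4·-1 + 6·-1.

-11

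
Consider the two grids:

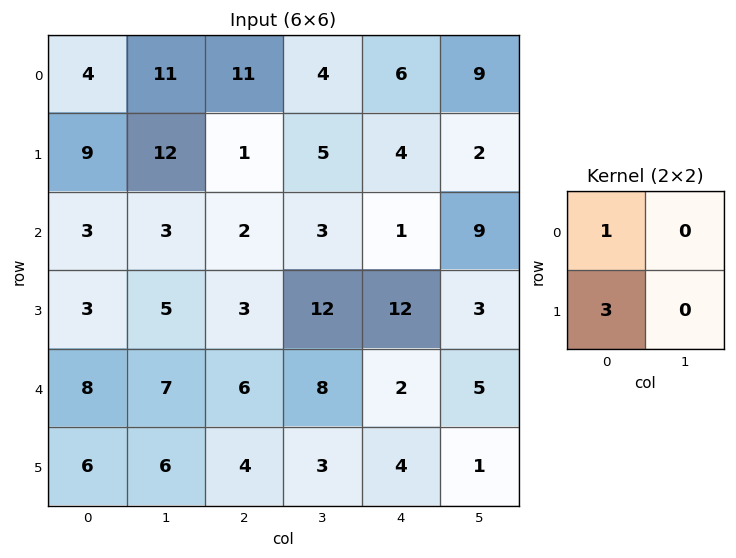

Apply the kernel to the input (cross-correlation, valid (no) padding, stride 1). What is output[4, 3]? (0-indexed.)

17

The receptive field on the input at this output position is [8 2 / 3 4]. Elementwise product with the kernel and sum: 8·1 + 3·3.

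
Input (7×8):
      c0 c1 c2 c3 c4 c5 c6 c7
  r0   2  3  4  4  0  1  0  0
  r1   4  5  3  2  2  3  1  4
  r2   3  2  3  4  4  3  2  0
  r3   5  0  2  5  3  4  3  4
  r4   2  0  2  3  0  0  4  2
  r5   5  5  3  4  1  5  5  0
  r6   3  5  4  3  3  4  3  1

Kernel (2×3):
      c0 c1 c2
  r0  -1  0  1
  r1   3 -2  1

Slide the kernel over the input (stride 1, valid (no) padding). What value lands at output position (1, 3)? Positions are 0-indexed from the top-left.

The receptive field on the input at this output position is [2 2 3 / 4 4 3]. Elementwise product with the kernel and sum: 2·-1 + 3·1 + 4·3 + 4·-2 + 3·1.

8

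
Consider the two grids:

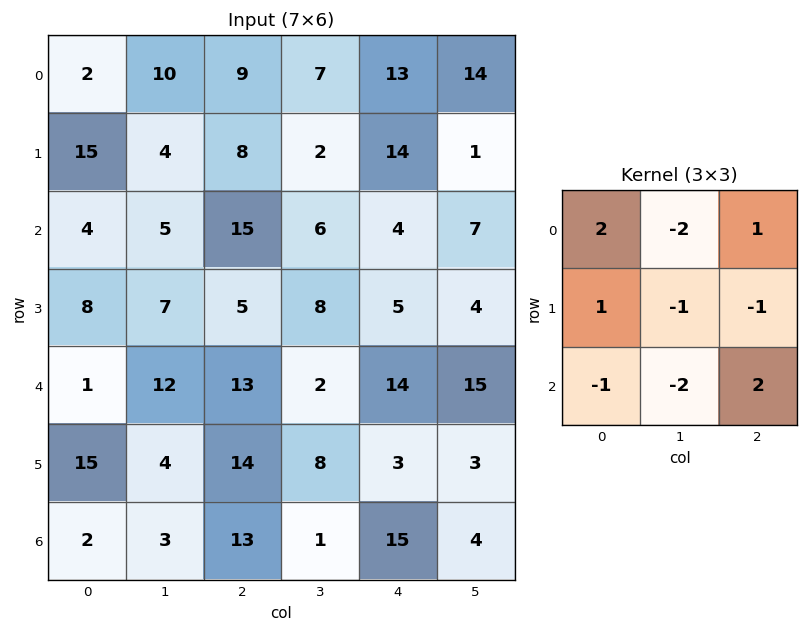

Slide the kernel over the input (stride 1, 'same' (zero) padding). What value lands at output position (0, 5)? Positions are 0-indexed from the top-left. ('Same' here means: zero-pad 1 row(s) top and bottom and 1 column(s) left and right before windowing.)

The receptive field on the zero-padded input at this output position is [0 0 0 / 13 14 0 / 14 1 0]. Elementwise product with the kernel and sum: 0·2 + 0·-2 + 0·1 + 13·1 + 14·-1 + 0·-1 + 14·-1 + 1·-2 + 0·2.

-17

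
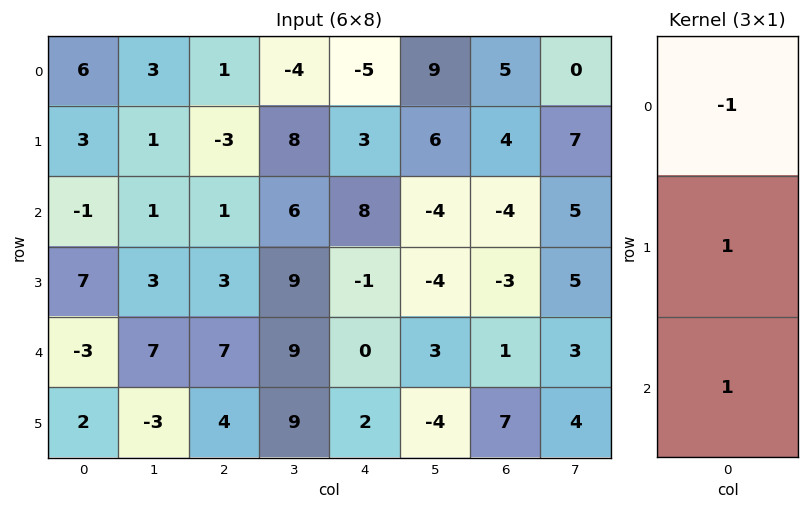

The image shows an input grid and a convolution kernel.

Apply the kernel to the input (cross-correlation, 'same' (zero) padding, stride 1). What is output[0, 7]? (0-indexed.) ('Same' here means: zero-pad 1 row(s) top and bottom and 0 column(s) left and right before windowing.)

7

The receptive field on the zero-padded input at this output position is [0 / 0 / 7]. Elementwise product with the kernel and sum: 0·-1 + 0·1 + 7·1.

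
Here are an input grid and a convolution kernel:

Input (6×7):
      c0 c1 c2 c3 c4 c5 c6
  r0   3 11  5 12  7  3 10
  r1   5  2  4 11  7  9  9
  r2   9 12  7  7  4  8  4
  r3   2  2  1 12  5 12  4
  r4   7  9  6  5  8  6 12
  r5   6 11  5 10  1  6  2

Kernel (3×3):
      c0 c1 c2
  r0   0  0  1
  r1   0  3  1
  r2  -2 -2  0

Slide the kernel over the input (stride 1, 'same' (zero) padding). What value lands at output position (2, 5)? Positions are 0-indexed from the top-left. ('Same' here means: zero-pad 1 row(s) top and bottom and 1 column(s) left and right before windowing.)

3

The receptive field on the zero-padded input at this output position is [7 9 9 / 4 8 4 / 5 12 4]. Elementwise product with the kernel and sum: 9·1 + 8·3 + 4·1 + 5·-2 + 12·-2.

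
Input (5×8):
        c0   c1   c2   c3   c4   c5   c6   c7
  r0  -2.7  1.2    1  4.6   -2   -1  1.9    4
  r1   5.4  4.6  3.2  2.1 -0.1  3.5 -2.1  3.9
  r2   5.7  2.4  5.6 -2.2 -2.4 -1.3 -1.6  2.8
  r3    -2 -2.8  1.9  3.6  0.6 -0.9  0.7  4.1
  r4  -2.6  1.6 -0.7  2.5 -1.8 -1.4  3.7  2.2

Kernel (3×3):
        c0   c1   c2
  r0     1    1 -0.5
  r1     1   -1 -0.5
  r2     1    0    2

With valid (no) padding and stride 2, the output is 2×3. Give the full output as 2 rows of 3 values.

Output[0,0]: The receptive field on the input at this output position is [-2.7 1.2 1 / 5.4 4.6 3.2 / 5.7 2.4 5.6]. Elementwise product with the kernel and sum: -2.7·1 + 1.2·1 + 1·-0.5 + 5.4·1 + 4.6·-1 + 3.2·-0.5 + 5.7·1 + 5.6·2.
Output[0,1]: The receptive field on the input at this output position is [1 4.6 -2 / 3.2 2.1 -0.1 / 5.6 -2.2 -2.4]. Elementwise product with the kernel and sum: 1·1 + 4.6·1 + -2·-0.5 + 3.2·1 + 2.1·-1 + -0.1·-0.5 + 5.6·1 + -2.4·2.

14.1 8.55 -12.1
1.15 -1.7 3.85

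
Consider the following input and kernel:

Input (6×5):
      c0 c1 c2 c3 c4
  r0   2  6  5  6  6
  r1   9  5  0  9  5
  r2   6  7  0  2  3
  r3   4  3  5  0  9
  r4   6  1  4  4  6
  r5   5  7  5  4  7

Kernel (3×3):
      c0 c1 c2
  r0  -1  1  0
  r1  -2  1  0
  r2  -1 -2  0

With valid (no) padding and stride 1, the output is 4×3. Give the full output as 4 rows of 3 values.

-29 -18 6
-19 -32 6
-12 -17 -20
-31 -13 -22

Output[0,0]: The receptive field on the input at this output position is [2 6 5 / 9 5 0 / 6 7 0]. Elementwise product with the kernel and sum: 2·-1 + 6·1 + 9·-2 + 5·1 + 6·-1 + 7·-2.
Output[0,1]: The receptive field on the input at this output position is [6 5 6 / 5 0 9 / 7 0 2]. Elementwise product with the kernel and sum: 6·-1 + 5·1 + 5·-2 + 0·1 + 7·-1 + 0·-2.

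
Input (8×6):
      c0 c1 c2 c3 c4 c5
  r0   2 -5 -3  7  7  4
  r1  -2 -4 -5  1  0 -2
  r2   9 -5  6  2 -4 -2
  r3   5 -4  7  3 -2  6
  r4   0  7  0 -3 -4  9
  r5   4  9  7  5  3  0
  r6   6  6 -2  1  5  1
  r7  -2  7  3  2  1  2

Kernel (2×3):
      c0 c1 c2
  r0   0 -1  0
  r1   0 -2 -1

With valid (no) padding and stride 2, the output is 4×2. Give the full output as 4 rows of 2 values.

18 -9
6 -6
-32 -10
-23 -6

Output[0,0]: The receptive field on the input at this output position is [2 -5 -3 / -2 -4 -5]. Elementwise product with the kernel and sum: -5·-1 + -4·-2 + -5·-1.
Output[0,1]: The receptive field on the input at this output position is [-3 7 7 / -5 1 0]. Elementwise product with the kernel and sum: 7·-1 + 1·-2 + 0·-1.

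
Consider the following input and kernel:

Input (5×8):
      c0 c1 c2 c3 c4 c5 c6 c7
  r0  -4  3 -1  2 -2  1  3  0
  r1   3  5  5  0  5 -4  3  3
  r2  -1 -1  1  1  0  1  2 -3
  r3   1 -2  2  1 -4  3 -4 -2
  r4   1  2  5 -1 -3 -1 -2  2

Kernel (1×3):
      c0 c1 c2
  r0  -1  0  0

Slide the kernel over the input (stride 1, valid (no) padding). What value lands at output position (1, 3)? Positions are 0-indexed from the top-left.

0

The receptive field on the input at this output position is [0 5 -4]. Elementwise product with the kernel and sum: 0·-1.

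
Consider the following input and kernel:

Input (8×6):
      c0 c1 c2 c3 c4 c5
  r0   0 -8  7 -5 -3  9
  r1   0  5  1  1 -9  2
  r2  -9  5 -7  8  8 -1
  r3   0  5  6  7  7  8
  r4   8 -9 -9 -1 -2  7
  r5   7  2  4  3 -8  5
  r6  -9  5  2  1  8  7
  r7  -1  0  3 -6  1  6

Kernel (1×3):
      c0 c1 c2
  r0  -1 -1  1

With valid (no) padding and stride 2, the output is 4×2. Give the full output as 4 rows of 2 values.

15 -5
-3 7
-8 8
6 5

Output[0,0]: The receptive field on the input at this output position is [0 -8 7]. Elementwise product with the kernel and sum: 0·-1 + -8·-1 + 7·1.
Output[0,1]: The receptive field on the input at this output position is [7 -5 -3]. Elementwise product with the kernel and sum: 7·-1 + -5·-1 + -3·1.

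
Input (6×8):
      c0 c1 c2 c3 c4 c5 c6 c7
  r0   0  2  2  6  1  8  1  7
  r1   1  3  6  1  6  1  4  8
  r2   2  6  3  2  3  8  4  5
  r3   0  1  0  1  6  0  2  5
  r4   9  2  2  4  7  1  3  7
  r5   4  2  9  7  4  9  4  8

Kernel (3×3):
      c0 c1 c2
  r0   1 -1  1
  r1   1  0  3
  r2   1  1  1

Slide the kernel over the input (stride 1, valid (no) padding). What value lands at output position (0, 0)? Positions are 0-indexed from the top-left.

30

The receptive field on the input at this output position is [0 2 2 / 1 3 6 / 2 6 3]. Elementwise product with the kernel and sum: 0·1 + 2·-1 + 2·1 + 1·1 + 6·3 + 2·1 + 6·1 + 3·1.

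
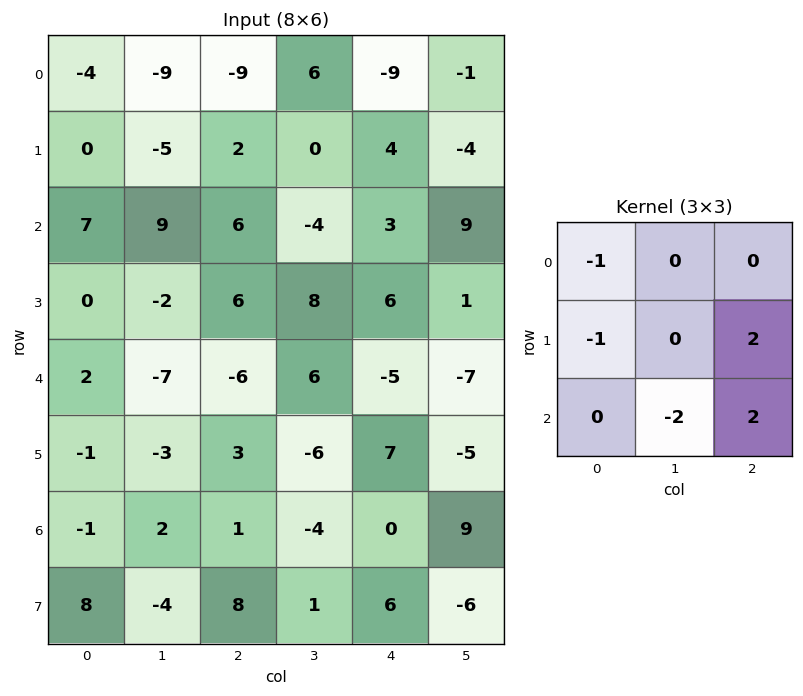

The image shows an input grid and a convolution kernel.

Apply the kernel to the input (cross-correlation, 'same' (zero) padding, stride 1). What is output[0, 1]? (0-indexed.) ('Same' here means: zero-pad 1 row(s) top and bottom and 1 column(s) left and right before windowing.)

0

The receptive field on the zero-padded input at this output position is [0 0 0 / -4 -9 -9 / 0 -5 2]. Elementwise product with the kernel and sum: 0·-1 + -4·-1 + -9·2 + -5·-2 + 2·2.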